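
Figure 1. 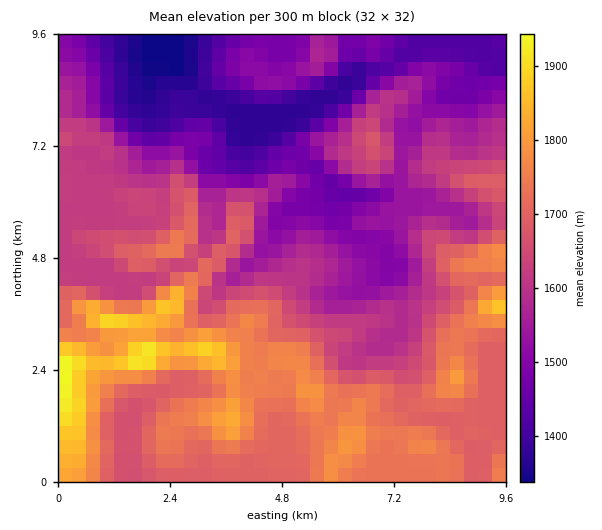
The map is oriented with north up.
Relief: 1340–1970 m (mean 1620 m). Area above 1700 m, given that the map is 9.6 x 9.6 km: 28.5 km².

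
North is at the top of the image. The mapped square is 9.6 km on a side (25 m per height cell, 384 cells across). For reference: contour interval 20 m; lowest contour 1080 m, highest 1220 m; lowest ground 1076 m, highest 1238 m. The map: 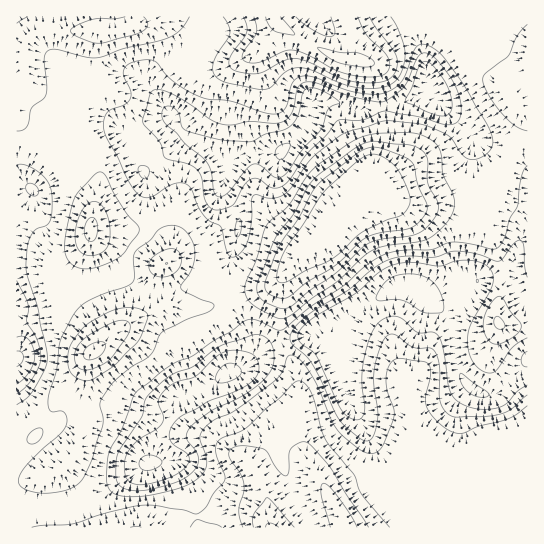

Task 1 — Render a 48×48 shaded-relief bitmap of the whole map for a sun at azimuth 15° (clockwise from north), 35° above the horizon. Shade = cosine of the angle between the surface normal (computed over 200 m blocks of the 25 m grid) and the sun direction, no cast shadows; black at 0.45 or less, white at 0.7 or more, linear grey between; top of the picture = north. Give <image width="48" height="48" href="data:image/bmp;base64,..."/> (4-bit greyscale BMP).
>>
<image width="48" height="48" href="data:image/bmp;base64,Qk32BAAAAAAAAHYAAAAoAAAAMAAAADAAAAABAAQAAAAAAIAEAAATCwAAEwsAABAAAAAAAAAAAAAAABEREQAiIiIAMzMzAERERABVVVUAZmZmAHd3dwCIiIgAmZmZAKqqqgC7u7sAzMzMAN3d3QDu7u4A////AIiIiJmqqpmIh3ZmebuXZou6mHd3d3d3eIiIiImqqqmIh3ZniaqHZ5u5iHd3d3d3d3d3d4ibzcupiHd3iZl2aLuoh3d3d3d3d3ZmZ3ic3u3LqYiHeJh3ebqId3d3d3d3d3dmZniazMzMuYdleZh3irmIh3d4d3d3d3iHZniJmZmqmHVGiYd4q6iJiHd3d3d3d3iIh3iHd3dmZVVomYeJqpmqmHd3iIh3d3eImId2VVVURWiamIiJqqvKiHeIiZiHd3d4iYd2VVZmZ4mqmYiJmry5iIiJqpmYiIiHiIh3ZmeImZqZmYiJmsyYeIiauqu7qJiHd4iHd3iZq7qpiIiIm8qHd4iau83duamHd3eHd3iZqry6mYiJrLh2ZniZq8zLurmHdmZ3dlZneavMupiJvJdmZneJq6mIm6qHZUVnZUREV5qrupmby4dmZ3eIqXVWipmHZDNFZlQzRXeIiZisyXd3eIiJmFRWiXd2ZENEVmZEREVVZ3i9uHd3iaqql1VmeFVWd3dlVndlVDM0Vnrcl3d3iau6lmZlVjNGiaqXZnd2ZUI0VWm6iIh4iqu6l3ZURERXiauph3Z3dlRFQ0VWeIiImqqqh3ZVZnVneKq6qXZnd3ZlMjMjVniJqqqph4d4qXVneJmruph3d3d1MiIhI1aJqqmYd4maqkRneImaqZmIiIh2QjMyESRnmZiHd4mqmEVnd4iJmHZ3iIiHZUVDIiNGeHd2eIiJhlZ3d3d4h1RGeIiIh2VUMjM0VWZVZ3Zndmd3dlVnd2ZneImYiHZUQzMyIiIjVUM1ZneIdTRWeJqpiImpeIh2VDMzEAASMhElZ3eIdUVneJqqiImpeJmHdlMiEAAjMiNGZ3iIdmeIiIiZiZmIeJqYd3UyERJFVVZnZ3iId4mZiIiIiqmHeJqYiHdURERWZ3d4domHeJqpmZiIm7qGeZmZiIh3ZmZ3d3iId5mGeKqpmqmZqrqHiqqZiIiHd3iZiIiHeIhmeJqZq6mZqaqYq8qZmYiHd5qqmIiHeGVFd4mJqpmaqZmau8uauph3eJqZiIiHd1RGd4iKqHiaqpiJu6qqu7mImqmIiZmHd1Vnd3ial3iaupd4mZmqu8u7zLqZmamIdmZ3d3iqh3iaqGVWd3eburze7bupmpmHdnd3d4mpiImpdURFZUWKqqze3Mu7uod2dnd3d4mXeJqXZUVVQyRomazczM3dyXZmZnd3eIh2Z4h2VVVUMjRoiau7vN3tuGVVZod3iIdmZ3dURFVERFZ3eIZWebu6hlVVZ3d4iIdneHUzNFREVnd1QhAAJGmXVFVniHeIiHd4mGREVlVEVndBAAAAAkiFM1Z4iHeId3d4h2Vmd2VDNFUgAAASNFZjI2eIh3iHd2Z2ZlZ3d3ZUREMQAUVniHUxJXiIh3d3ZlVVRFVnd3iHZUMSR4iau4UiV3iId4dmVURUREVmd3iZh1RXqpiruoU0Z3eIiJh3d3d2ZWZnd3d3dmebqHirqYZnd3d4iJmZmZmYd3d3d3dmZnm7l2mqqYd3d3d4iA=="/>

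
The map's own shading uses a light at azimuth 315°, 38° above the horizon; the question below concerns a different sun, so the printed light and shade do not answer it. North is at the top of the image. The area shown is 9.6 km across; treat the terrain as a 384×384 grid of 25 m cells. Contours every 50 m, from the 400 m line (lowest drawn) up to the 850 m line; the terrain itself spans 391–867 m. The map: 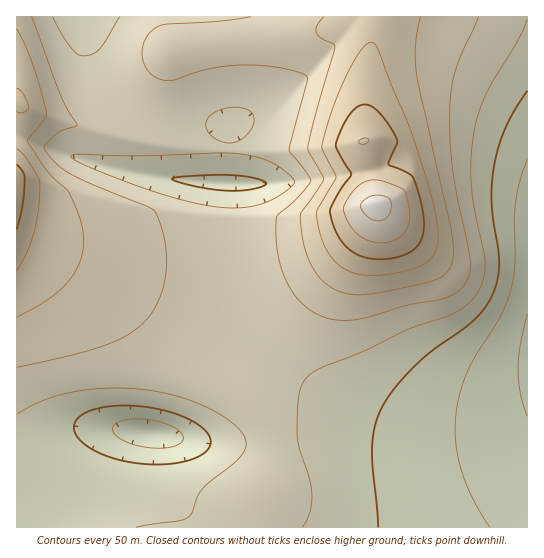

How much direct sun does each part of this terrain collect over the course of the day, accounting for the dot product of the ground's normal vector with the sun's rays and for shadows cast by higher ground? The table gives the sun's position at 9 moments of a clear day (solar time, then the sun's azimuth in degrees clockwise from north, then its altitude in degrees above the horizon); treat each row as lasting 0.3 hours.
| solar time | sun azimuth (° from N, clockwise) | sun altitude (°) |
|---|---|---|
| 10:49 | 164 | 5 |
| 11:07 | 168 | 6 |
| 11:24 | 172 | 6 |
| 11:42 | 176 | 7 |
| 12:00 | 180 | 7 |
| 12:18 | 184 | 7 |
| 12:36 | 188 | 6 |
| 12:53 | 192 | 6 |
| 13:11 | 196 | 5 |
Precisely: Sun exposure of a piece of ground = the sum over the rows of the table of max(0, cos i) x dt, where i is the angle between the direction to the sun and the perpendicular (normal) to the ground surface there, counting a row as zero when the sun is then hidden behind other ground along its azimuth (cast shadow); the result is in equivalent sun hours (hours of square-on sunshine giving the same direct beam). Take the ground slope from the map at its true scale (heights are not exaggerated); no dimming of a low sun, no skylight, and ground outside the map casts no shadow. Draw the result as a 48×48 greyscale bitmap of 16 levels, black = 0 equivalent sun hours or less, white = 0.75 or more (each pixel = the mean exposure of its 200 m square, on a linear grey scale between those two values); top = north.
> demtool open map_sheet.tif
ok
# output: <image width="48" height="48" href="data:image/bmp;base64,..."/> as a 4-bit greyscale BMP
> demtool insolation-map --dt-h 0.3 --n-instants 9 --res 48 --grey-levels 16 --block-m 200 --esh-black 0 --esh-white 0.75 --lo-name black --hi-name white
<image width="48" height="48" href="data:image/bmp;base64,Qk32BAAAAAAAAHYAAAAoAAAAMAAAADAAAAABAAQAAAAAAIAEAAATCwAAEwsAABAAAAAAAAAAAAAAABEREQAiIiIAMzMzAERERABVVVUAZmZmAHd3dwCIiIgAmZmZAKqqqgC7u7sAzMzMAN3d3QDu7u4A////AGZmVVRERERFVmd3d3d3ZmZmZmVVVVVVVWZmZVVURERVVmd3d3d2ZmZmZlVVVVVVVWZmZmVVVVVVVmZnd2ZmZmZmZlVVVVVVVXdmZmVVVERERVVWZmZmVVZmZlVVVVVVVXdmZlVUQzMzMzREVVVVVVVmZmVVVVVVVXZmZVQzIREAESI0RFVVVVVmZmZlVVVVVXZlVDIRAAAAABI0RFVVVWZmZmZmVVVVVWZlRDEQAAAAEjRVVVVVVmZmZmZmZVVVVXZlVDIhAAATZ4d3ZmZmZmZmZmZmZlVVVXdmZmZ3d4rN3LqIdmZmZmZmZmZmZmVVVYiIiavO////7LmHdmZmZmZmZmZmZmZVVYmaq83v///ty5h3ZmZmZmd3d3dmZmZlVZmqu8zd3dy6qYdmZmZmZ3d3d3d3ZmZmVZmqqru7uqqYh3ZmZmZnd3d3d3d3d2ZmZZmZmZmZmYiHdmZmZmZ3d4iIiIh3d3dmZpmZmZiIiHd3ZmZmZmZ3iIiIiIiIiHd2ZpmIiIiId3d2ZmZmZmd4iJmZmZmZmYh3ZoiIiIiHd3dmZmZmZnd4iZmqqqqqqpmHdoiIiId3d3dmZmZmZneImaqqqqu7u7qYd4iIiHd3d3ZmZmZmZ3eJmqu7u7vMzMuph4iIh3d3d2ZmZmZmZ3eJmru8zMzd3cuph4iHd3d3d2ZmZmZmZ3iJqrzM3d3d3cuph4h3d3d3ZmZmZmZmZ3eJqrzd7u7cy7qYh5h3d3dmZmZmZmZmZneJmrze7u7cqZiHd5h3d2ZmZmZmZmZmZneImrze/+3Ll2ZmZph3ZmZmZmZmZmZmZmd4mrze7uy5dlRVZph2ZmZmZmZlVWZmZmZ4mrze7cuXZENFVoh2ZmZVVVVVVVVWZmZ3iavNzKl2RDNFVodmVVVVVVVVVVVVVWZniJq7qYdUQzRFZodmVVVVVVQzIiERESI0VomZh2VDM0RVZndlVVQyEQAAAAAAAAAAARI0REMzNEVWZ2ZlQhAAAAAAAAAAAAAAAAAAACIzNFVmd2UxAAAAAAAAESIjMzIiIQAAAAIzRFZndxAAAAAAEkaKu8zMy7qpmHUgAAIzRWZndwAAAAJYq7zMzMzMzMy7qqmEETI0RWZ3dwASRpq7vLuph3dmZmd3iJmYhkM0Vmd3dyaJq7updlVVVVVVVUREMzNFZDNEVmd3eJmqqXVEVVVmZmVVVUREMyIREiNFVnd3iKqXVEREVWZ3ZmZmZlRDMyIiIjNFZnd4iIVDRERFVneIh3d3d2RDMyIiIzRFZneIiDMzNERVZ4mZmZiIiIdEMzIjM0RVZ3eIiDMzNERWZ4mqqqqZmZh0MzMzNERWZ3eIiDMzNERWZ4mqqqqqqqmWMzM0RFVWZ3eIiDMzRERVZ4iJmZqqqqqpYzNEVVVmZ3eIiDMzREVVVmZneIiJmZmZlTRFVWZmZ3d4iDMzREVVREREVVZmd3eIiFRFVmZmZ3d3eDMzRFVUQyIiIzM0RFVWZ3RFVmZmd3d3dzMzRVVUQyERERERIiIzRWZFZmd3d3d3dw=="/>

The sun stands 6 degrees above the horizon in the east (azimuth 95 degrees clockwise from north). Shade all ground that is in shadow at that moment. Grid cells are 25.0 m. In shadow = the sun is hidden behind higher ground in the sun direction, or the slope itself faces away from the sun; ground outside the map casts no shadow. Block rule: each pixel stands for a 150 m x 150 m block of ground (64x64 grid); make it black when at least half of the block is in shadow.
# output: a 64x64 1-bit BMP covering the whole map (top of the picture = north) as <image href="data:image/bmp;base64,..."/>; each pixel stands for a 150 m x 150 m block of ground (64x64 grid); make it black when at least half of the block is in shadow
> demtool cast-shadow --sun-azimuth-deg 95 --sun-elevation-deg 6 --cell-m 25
<image width="64" height="64" href="data:image/bmp;base64,Qk0+AgAAAAAAAD4AAAAoAAAAQAAAAEAAAAABAAEAAAAAAAACAAATCwAAEwsAAAIAAAAAAAAA////AAAAAAAAAAAAAAAAAAAAAAAAAAAAAAAAAAAAAAAAAAAAAAAAAAAAAAAAAAAAAAAAAAAAAAAAAAAAAAAAAAAAAAAAAAAAAAAAAAAAAAAAAAAAAAAAAAAAAAAAAAAAAAAAAAAAAAAAAAAAAAAAAAAAAAAAAAAAAAAAAAAAAAAAAAAAAAAAAAAAAAAAAAAAAAAAAAAAAAAAAAAAAAAAAAAAAAAAAAAAAAAAAAAAAAAAAAAAAAAAAAAAAAAAAAAAAAAAAAAAAAAAAAAAAAAAAAAAAAAAAAAAAAAAAAAAAAAAAAAAAAAAAAAAAAAAAAAAAAAAAAAAAAAAAAAAAAAAAAAAAAAAAAAAAAAAAAAAAAAAAAAAAAAAAAAAAAA/AAAAAAAAAP+AAAAAAAAD/8AAAAAAAAf/4AAAAAAAD//gAAAAAAA//+AAAAAAAP//4AAAAAAB///wAAAAAAP///AAAAAAA///4AAAAAAA///AAAAAAAAP/8AAAAAAAA//wAAAAAAAD//AAAAAAAAf/8AAAAAAAB//wAAAAAAAH//AAAAAAAAP/8AAAAAAAAf/wAAAAAAAA//AAAAAAAAB/4AAAAAAAAB/gAAAAAAAAD+AAAAAAAAAD4AAAAAAAAAHwAAAAAAAAAPAAAAAAAAAAMAAAAAAAAAAQAAAAAAAAAAAAAAAAAAAAAAAAA=="/>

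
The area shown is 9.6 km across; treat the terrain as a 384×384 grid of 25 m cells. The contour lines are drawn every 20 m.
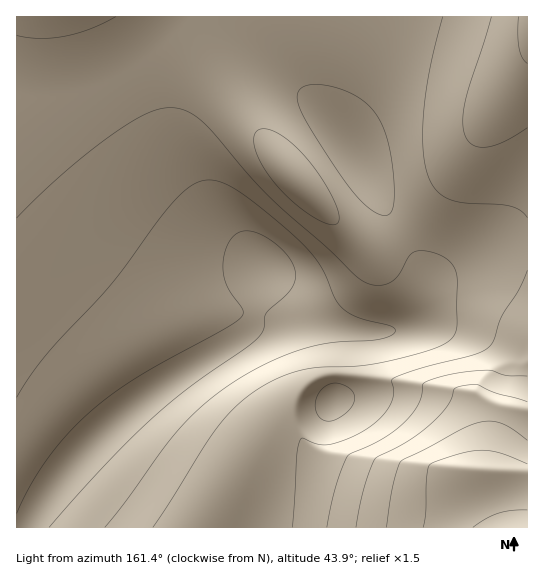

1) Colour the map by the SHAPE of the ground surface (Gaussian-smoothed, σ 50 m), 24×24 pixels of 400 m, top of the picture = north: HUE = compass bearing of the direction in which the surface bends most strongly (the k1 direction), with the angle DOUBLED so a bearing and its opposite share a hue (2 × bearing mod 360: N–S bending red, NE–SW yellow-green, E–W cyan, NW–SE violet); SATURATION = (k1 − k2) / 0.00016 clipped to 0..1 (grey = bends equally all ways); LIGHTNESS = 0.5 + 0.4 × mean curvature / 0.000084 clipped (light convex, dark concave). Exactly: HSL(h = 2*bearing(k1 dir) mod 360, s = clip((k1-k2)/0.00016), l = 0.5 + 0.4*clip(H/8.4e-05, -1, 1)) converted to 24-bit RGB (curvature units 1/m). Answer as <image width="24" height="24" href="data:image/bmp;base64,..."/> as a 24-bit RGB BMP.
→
<image width="24" height="24" href="data:image/bmp;base64,Qk32BgAAAAAAADYAAAAoAAAAGAAAABgAAAABABgAAAAAAMAGAAATCwAAEwsAAAAAAAAAAAAA5pibz4SLaoaAboR8kIKAjYKBboV+UoV4S4R2W4R6kZJ4qYt+q4h8oYd6kYZ4gIN3c397bnqDa22PeWmhj2i3omjIqGbPnGDFuoOK6pqptXuHZYNzcodykYR/iYZ+ZYV7ToN2TYJ1ZoZ1nop6rIV6qYN3m4N1i4ZzcoBvaH90Y4KAYnqJYGWXeF2rl1y/rF7KYY+E0Y2e55awqHiEZIRpeolvjYZ8d4R5XYJ3S4ByUoByjY5ypYJ2rn90pn9yloNuhIdoa35WX3M3UloZPTwKLykFNykFTzEFTYd2a5eB25Ku5pS4qXeHbIZkeYlohYhzbIFyVX5xS3xtXoBsloFytTY7mDgAgFYAeFkBeGcEgYYMQZchN4egQ2SkSVGxY1i/X4Z3TYhteZpw3JK46JbGuHmXhoxmd4hec4NiXHxhTXhkTHdkgYBiqgCC7t3eu6vUo53NjJPFd4y/YX+6S2y2Q2GvQ2G0UnC+doR9XYZwTYhkcZht1Y277ZvV0oK3oWtqf4dYY3xNSHNGQG5LMmZnGBvq7N/fxrLZuKbUoZfOg4HIaXHGU2XIN0jKbgwCVlMGgIOAdoR6X4ZrToZbZI9jwoOw7Jrd65PdyXixnGVfZnhKQGc2L2AtADMbzd+f05rT1meZ20EWlEYASikAMx4AMwIA1Hl8bsnkgoOBgoOAeYN5ZoRpUYRVXIZXpHOH2YrO8Z3t7ZTtzHrPkGGfTHhdMWgyHjUARTcAdEgAm08Qo0c2oFWNX2evNbLfGP+nZdq9gYKAg4KAg4GAf4J8cYFvYIFcXoFSgIpfrnKO14fP45jr0JXqo3/faWnSZX3NfYvRp53hu6vquK7uqq/xoLn0jbzxdLTfdJqxgIKAgoGAg4CAg36Agnx+gH93dn5scH9eeoNXkYRbp29ntneZqIK7foTGdJ3be6nojaHqrKHqv6bnspvYlYa/gXGigWeEdmRvf4F/gYGAgn+Ag36BhHyChXqDhHiCg3Z7hHdwinxnlYJfn4tcn6JhZ6lgTLuEQ7CiVm+Hi1ZtrlROtGZcpmVplmh8iWuNcm2Of4F/gIB/gX+Agn6CgnyDg3qFhXiHh3eKjHeNkXmLmH6IoZKLmrSWj82vaM7HQGmdWTpqekZQo3pbp4t3n3+DmXyWhneVd3ORfoF/f4B/f3+Af36Bf3yCf3qEgHmGgHiJg3mNiX+Sj42cobqxt+DRsOfmW2vPbx2PbiZeh29WiKV1kp6Nn4meoH6hk3mahHaSfYF+foB/foCAfX6BfXyCfHqDe3mGenmIe3uMgo+VjbSkpuHBuO/YeaLLhw2LXQE9iTEvd7dXY7d0d5ySjn+YoXqen3eclXaWfYF+fYF/fYCAfX+BfH6Ben2DeX2FeX+IfIyPgKiUjtejovG3esmZZRNWMwAgewsktcpYatVnU7d8XpKNb2+LmXSXoHSVnHSTfIF+fYF+fYF/fIGBe4CBeoCDeYGFeYmJepqJfsKJiueOfNlrYB4xMwAfMgEYxrhSqeeWec9+VqF/UYOBX3J+gG6ImnKPn3OOfIF9fIF+fIF+fIF/e4KBeoOCeYWDeI6Cd6p8hNF6ltpoik0nMwAbMgEjll1KpOiirOKmi7KFaIh7Unl4UXN3Y256inGIm3OKfIF9fIF9fIF+e4F+eoJ/eYN/eId/dpV4grN0n8pps4U1TQcgMQInUTSFh96wp+eyp8SZoZWEg3h1XnV0TXRyU3V2anF8jnWHfIF9fIF9fIF9e4F9eoJ9eYN9eIp5f5p1l69utZpQjSQ2aA9UWCyQatPRj+K3j8WUqKGHo3l2lHBybXB4VHRxSnZyV3t6cHeCfIF9fIF9fIF8e4F8eoJ8eYR6fIt4iph0opdnnktKkTFzcjqdYJvCfNK9gL6Xjp+AnIJ3onFwn29zinF0Znd0TXpySX52WoWEfIWNfICNfn2Mfn2HfIJ8e4R6gYp4kI90lHFnlVd4h1SbZXmsdbm5ea+Xeph6jop3k3pynHFwoXB0mXJ2gnh0W391RoR2RouCeIaSeH6SfXqSh3yTj36Sin2ChYd5iX92i294i2yPcXKXdpigeZ2ReZF7hYh3iIB0jHlzlHRynHN1n3V4k3p5b4d2T414PJB/dIaQdH2Pd3aQg3iRkHqUmHyRk3yEhXp6hXmCfHqIe4iNe46Heol6gYV4hIJ2hX52h3t1jXd1lXZ3nXd5nX97kpN8YJV0PpV6b4aNcHyMcXOMfXSNjHeRlnmQnHqMlnuGgn6CfoODfIWAfYR7gIN5g4J4g4B4g354hHx4iHp4jnl4mHp6oYR9oZWAfZxyTJZv"/>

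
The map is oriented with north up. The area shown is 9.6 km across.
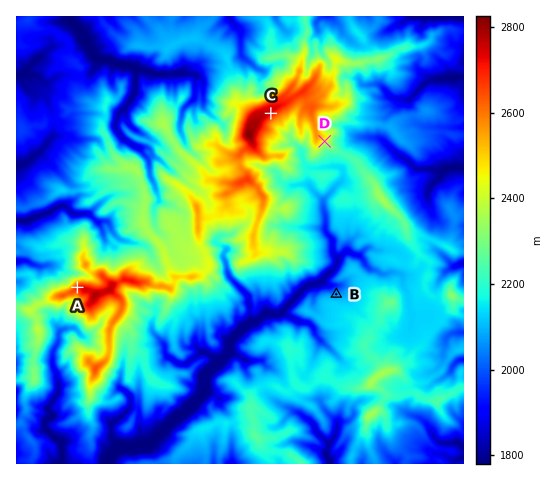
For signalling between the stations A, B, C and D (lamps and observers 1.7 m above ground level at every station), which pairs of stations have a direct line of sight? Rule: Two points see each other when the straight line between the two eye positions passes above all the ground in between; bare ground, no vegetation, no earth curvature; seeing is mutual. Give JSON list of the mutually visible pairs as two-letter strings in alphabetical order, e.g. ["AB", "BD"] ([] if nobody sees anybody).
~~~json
["BC", "BD"]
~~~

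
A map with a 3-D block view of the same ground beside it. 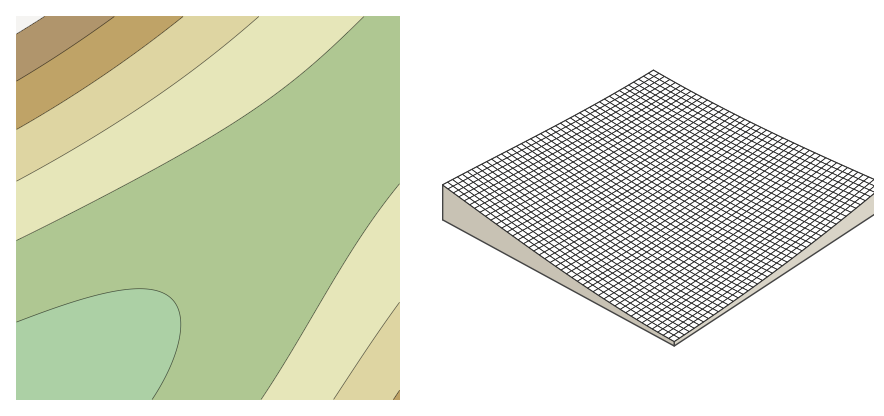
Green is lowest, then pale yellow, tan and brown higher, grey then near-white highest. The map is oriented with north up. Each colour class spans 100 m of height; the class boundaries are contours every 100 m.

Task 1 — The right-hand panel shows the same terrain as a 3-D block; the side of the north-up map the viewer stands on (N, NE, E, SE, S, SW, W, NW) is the SW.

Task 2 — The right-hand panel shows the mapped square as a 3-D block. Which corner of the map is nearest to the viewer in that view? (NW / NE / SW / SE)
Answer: SW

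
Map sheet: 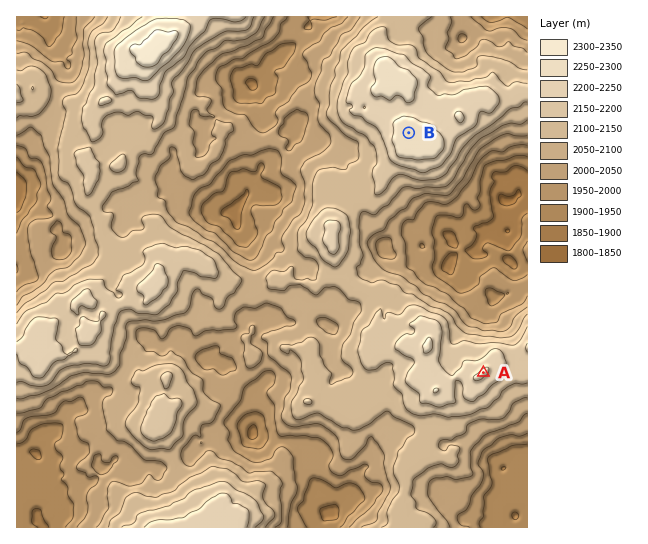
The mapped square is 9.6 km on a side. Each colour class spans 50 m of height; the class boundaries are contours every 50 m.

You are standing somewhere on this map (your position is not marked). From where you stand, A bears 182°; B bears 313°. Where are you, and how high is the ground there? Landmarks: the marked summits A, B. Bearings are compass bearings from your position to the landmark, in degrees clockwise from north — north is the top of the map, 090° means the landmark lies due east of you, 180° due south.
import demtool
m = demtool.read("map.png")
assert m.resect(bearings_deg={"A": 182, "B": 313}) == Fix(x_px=489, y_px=208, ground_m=1920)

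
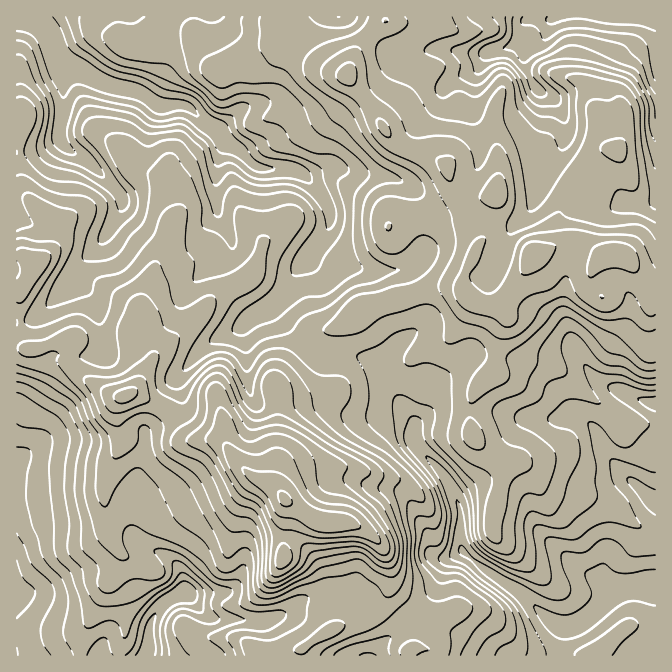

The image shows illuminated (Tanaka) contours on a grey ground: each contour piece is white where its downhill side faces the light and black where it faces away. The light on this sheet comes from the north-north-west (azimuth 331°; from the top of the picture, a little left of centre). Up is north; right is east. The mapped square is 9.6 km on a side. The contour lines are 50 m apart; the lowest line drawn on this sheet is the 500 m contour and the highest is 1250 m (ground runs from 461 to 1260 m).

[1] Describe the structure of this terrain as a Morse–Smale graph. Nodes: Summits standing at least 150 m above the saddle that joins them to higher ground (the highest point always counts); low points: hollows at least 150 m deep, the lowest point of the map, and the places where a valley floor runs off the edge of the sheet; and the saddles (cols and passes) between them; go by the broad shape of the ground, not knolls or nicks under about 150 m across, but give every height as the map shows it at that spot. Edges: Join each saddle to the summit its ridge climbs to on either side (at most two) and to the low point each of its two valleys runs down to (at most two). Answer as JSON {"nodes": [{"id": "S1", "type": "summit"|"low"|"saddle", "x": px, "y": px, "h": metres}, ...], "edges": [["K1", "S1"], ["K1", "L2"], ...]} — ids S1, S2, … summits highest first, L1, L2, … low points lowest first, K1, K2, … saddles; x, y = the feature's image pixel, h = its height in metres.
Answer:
{"nodes": [
{"id": "S1", "type": "summit", "x": 285, "y": 498, "h": 1260},
{"id": "S2", "type": "summit", "x": 534, "y": 255, "h": 1045},
{"id": "L1", "type": "low", "x": 27, "y": 18, "h": 461},
{"id": "L2", "type": "low", "x": 654, "y": 587, "h": 462},
{"id": "L3", "type": "low", "x": 655, "y": 18, "h": 472},
{"id": "L4", "type": "low", "x": 17, "y": 598, "h": 473},
{"id": "K1", "type": "saddle", "x": 645, "y": 287, "h": 977},
{"id": "K2", "type": "saddle", "x": 360, "y": 604, "h": 881},
{"id": "K3", "type": "saddle", "x": 368, "y": 33, "h": 877},
{"id": "K4", "type": "saddle", "x": 307, "y": 347, "h": 825},
{"id": "K5", "type": "saddle", "x": 502, "y": 485, "h": 810},
{"id": "K6", "type": "saddle", "x": 234, "y": 63, "h": 787}],
"edges": [["K1", "S2"], ["K1", "L2"], ["K1", "L3"], ["K2", "S1"], ["K2", "L2"], ["K2", "L4"], ["K3", "S2"], ["K3", "L1"], ["K3", "L3"], ["K4", "S1"], ["K4", "S2"], ["K4", "L1"], ["K4", "L2"], ["K5", "S1"], ["K5", "S2"], ["K5", "L2"], ["K6", "S1"], ["K6", "S2"], ["K6", "L1"]]}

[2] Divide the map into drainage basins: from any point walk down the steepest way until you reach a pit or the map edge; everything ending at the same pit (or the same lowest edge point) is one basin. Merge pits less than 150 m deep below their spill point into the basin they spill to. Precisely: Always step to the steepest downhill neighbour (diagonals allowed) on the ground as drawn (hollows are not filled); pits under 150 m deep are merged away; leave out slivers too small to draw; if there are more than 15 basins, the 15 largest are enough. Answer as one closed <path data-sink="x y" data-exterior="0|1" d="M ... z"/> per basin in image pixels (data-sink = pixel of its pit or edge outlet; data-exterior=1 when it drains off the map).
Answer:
<path data-sink="27 17" data-exterior="1" d="M385 16l-368 0-1 331 14 2 24-8 20-3-3 25 3 7 11 9 25 15 5 2 23-2 21 10 19 18 11 16 28 1 7 4 10 15 18 18 22 10 4-28-2-8 2-52-4-11 12-19 34-35 24-9 21-16 69-20 23 0 18 15 10 3 10 0 7-3 19-25 12-23-43-16-7 1 8-15 5-30-24 3-10-4-9-9-5-17-4-5-16-9-21-5-13-8-10-11-16-28-20-25 1-10 9-19 19-22 9-6z"/><path data-sink="655 587" data-exterior="1" d="M579 243l-15 0-30 11-20 34-12 15-7 3-10 0-10-3-18-15-23 0-69 20-21 16-24 9-39 42-7 12 4 11 0 45-2 2 2 13-4 14 2 16 12 15 30 18 30 2 14 5 16 12 6 12-1 20-27 40-16 14-33 18-6 6 1 6 354-1 0-305-7-2-3-8 5-27 0-16-18-32-9-9-24-2z"/><path data-sink="17 598" data-exterior="1" d="M74 338l-20 3-24 8-14-1 0 307 284 1 1-6 6-6 38-21 11-11 27-40 1-20-6-12-23-16-31-1-16-7-20-13-14-17-22-10-18-18-10-15-7-4-28-1-11-16-19-18-21-10-13 2-15-2-25-15-11-9-3-7z"/><path data-sink="655 17" data-exterior="1" d="M655 16l-268 0-1 4-9 6-19 22-9 19-1 10 20 25 16 28 10 11 13 8 21 5 16 9 4 5 5 17 9 9 10 4 24-3-5 30-7 12 1 2 5 0 40 15 12-1 22-10 15 0 21 11 20 0 13 11 15 23 3 10 4 1z"/>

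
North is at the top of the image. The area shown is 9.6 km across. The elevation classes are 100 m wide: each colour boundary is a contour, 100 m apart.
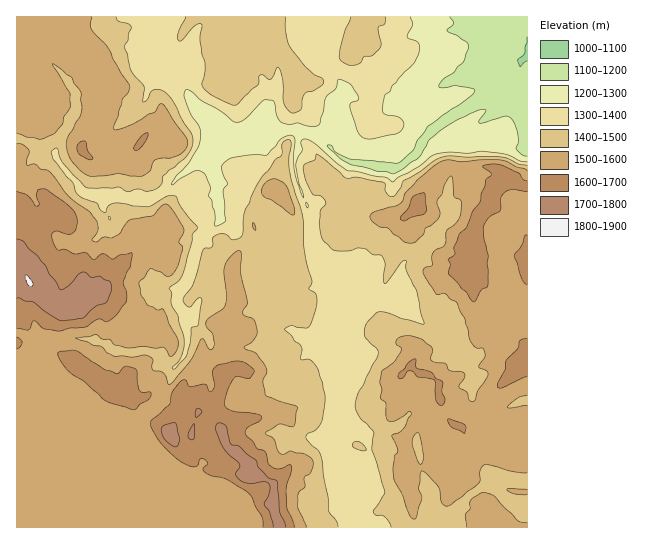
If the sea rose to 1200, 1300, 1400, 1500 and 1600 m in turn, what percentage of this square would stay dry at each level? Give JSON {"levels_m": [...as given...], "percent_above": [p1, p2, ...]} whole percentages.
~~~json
{"levels_m": [1200, 1300, 1400, 1500, 1600], "percent_above": [97, 89, 72, 47, 11]}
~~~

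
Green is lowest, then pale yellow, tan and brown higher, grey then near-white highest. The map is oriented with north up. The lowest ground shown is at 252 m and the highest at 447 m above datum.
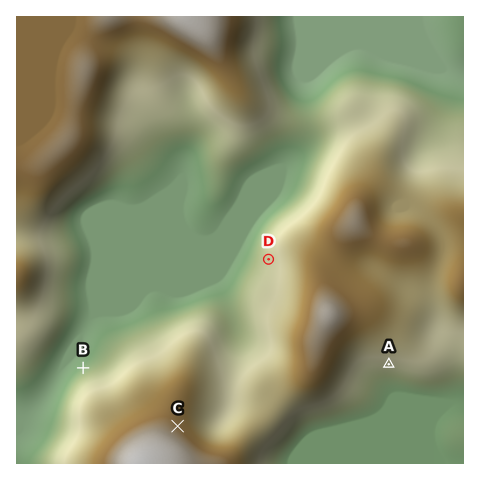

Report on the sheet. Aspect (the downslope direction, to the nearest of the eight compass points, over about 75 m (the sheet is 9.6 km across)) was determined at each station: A S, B NW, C NE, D W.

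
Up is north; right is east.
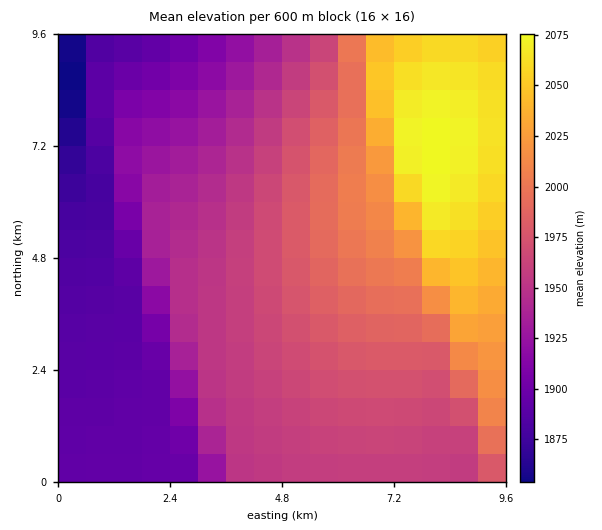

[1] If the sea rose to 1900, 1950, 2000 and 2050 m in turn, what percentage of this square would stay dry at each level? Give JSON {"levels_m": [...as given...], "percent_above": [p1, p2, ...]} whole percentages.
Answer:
{"levels_m": [1900, 1950, 2000, 2050], "percent_above": [80, 62, 23, 12]}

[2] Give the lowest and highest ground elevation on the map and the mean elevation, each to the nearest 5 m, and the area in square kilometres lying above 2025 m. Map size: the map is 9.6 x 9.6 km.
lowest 1835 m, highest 2075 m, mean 1965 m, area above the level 15.1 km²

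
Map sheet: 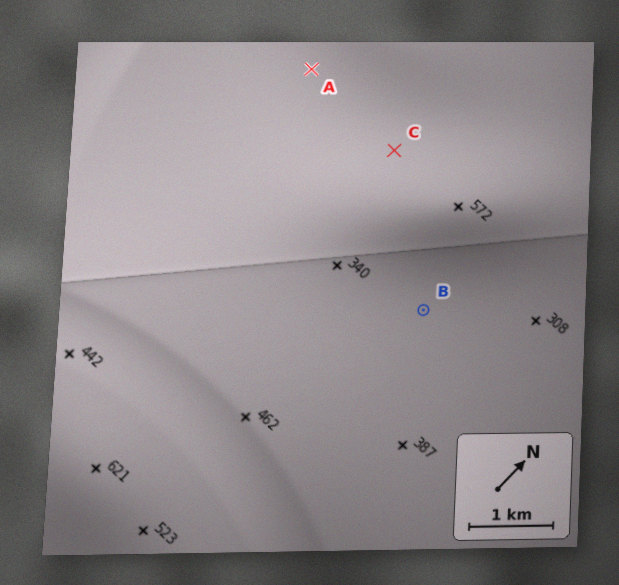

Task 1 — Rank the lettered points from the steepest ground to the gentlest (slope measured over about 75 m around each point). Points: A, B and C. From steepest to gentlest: C A B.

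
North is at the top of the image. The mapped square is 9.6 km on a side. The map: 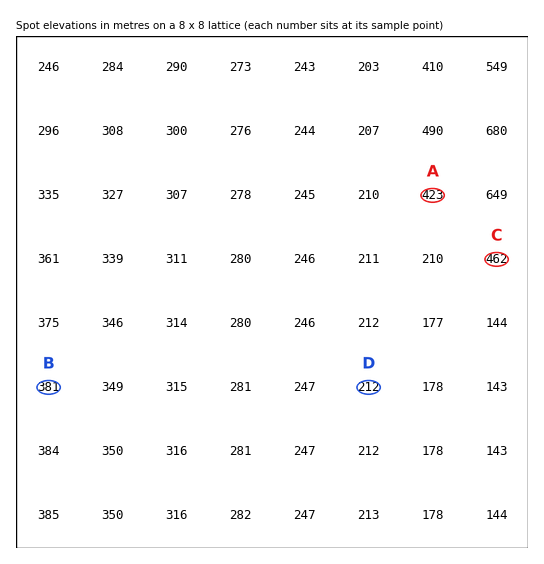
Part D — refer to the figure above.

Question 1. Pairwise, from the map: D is below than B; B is below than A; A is below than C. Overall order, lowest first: D B A C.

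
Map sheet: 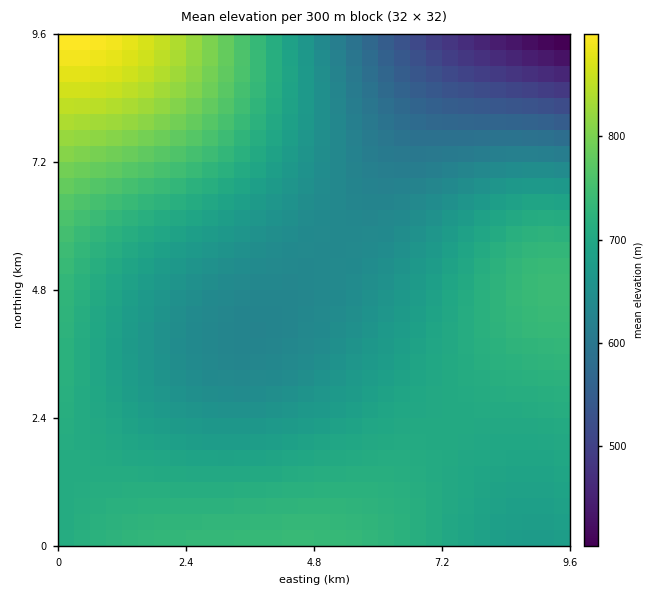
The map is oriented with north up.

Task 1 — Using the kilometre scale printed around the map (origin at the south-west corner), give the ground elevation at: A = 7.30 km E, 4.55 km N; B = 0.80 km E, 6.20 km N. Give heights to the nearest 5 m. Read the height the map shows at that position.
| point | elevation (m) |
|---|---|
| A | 700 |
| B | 740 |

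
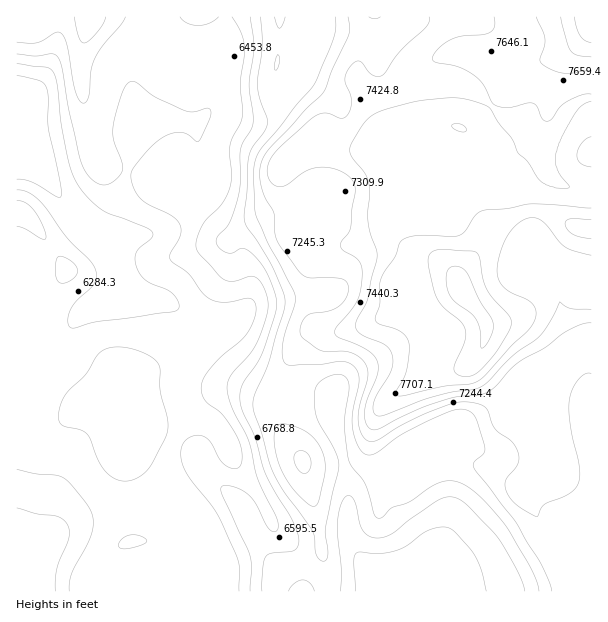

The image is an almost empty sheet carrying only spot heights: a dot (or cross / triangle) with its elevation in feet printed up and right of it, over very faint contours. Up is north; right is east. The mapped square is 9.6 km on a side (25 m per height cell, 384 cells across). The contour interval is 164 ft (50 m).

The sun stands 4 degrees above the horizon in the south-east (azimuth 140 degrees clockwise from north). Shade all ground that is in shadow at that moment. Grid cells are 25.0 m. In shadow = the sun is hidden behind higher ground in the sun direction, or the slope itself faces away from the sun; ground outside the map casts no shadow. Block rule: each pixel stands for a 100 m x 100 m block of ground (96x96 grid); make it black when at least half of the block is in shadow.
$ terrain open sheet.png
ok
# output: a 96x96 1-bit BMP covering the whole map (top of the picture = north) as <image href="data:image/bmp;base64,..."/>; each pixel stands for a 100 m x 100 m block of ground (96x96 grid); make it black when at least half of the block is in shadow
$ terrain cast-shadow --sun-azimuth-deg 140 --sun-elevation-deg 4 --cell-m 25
<image width="96" height="96" href="data:image/bmp;base64,Qk2+BAAAAAAAAD4AAAAoAAAAYAAAAGAAAAABAAEAAAAAAIAEAAATCwAAEwsAAAIAAAAAAAAA////AAAAAAAHwAAAD4AAAAAAD4AH4AAAH8AAAAAAD4AP4AAAH8AAAAAADwAP8AAAH8AAAAAADgAf8AAAP+AAAAAAHAAf+AAAP/gAAAAAGAA//AAAf//AAAAAEAA//gAAf//AAAAAAAA//wAA///AAAAAAAB//4AA//+AAAAAAAA//4AB/H8AAAAAAAAf/wAB+H4AwAAAAAAH/gAD8HwA4AAAAAAD+AAD4HgA4AAAAAAAQAADwHAB4AAAAAAAAAADgGAB4AAAAAAAAAAAGMAAwAAAAAAAAAAAPKAAAAAA4AAAAAAAP/AAAAAA8AAAAAAAf/AAAAAB/AAAAAAAf/gAAOAD/gAAAAAAP/gAAPgD/gAAAAAcP/wAAD//+AAAAAAcH/4BgAf/4AAAAAAeH/8BgAH/gAAAAAA+H/8DgAD+AAAAAAA+P/8DwAB8AAAAAAAcP/4HwAB+AAAQAAAAf/wH4AB+AAA4AAAA//AP4AAOAAA8AAAA/+AP8AAAAAA+AAAA/8Af+AAAAAA/AAAB/4Af/AAAAAAfwAAD/4A//wAAAAAf4AAD/8A//4AAAAAP8AAH/8A//8AAAAAH8AAP/+A//+AAAAAH8AAP//A///DAAAAD+AAf//A///HgAAAB+AAf//g///PwAAAA/gA///gf/+P4AAAA/8A///wP/8P4AAAA/+B///4DB4f8AAAA//D///4cAAf4AAAAf/n///8/wAf4AAAAf///////8AfgAAAAP///////+AMAAAAAH///////+AAAAAAAB///////+AAAEAAAAf//////+AAAEAAAAH///////AeAAAAAAD///////g+AAAAEAH////z//g+AAAAMAH5///j//x/AAAAEAPgf//D//x/AAAAAAP4H/+D//z/gAAAAAf/j/8D//3/wAAAAAf/8P+D//n/4AAAAAf//v/D//P/4AAAAAf////D/8f/8AAAAAB///Pj/8//8AAAAAAP///h/8//+AB8AAAB///h/9///AH8AAAA///B/9///4P+AAAA//8D////////gAAA//4D////////gAAB//8D/+AP///7wAAB//8D/+AH///zggAB//8D/+AH///DBwAB//8AP8AD//+CDwAB//+ADwAAAH8AD4AB///AAAAAAP4AH4AB///gAAAAAPjwH4AA///wBwAAAHD4P4AA///8D4AAAAD8P4AB///+D4AAAAH8fwAB////H8AAAAH8fwAD////n+AAAAH8/wAD////v/gAAAH8/wAD////////gAH9/wAH////////gAH5/wAH////////gAAD/wAP////////AAAD/wAP///////8AAAD/wAf///////4AAAD/wAf//////4AAAAB/wA///////wAAAAAfwA///////8AAAAAPwA//////v+AAAAAHwB//////n/gAwAADwA//////j/8H4GADwA//////z///4PABwB//////j///wHgB4B//////h///gHwB4B//////g///AHwB4B//////gf/4AHw="/>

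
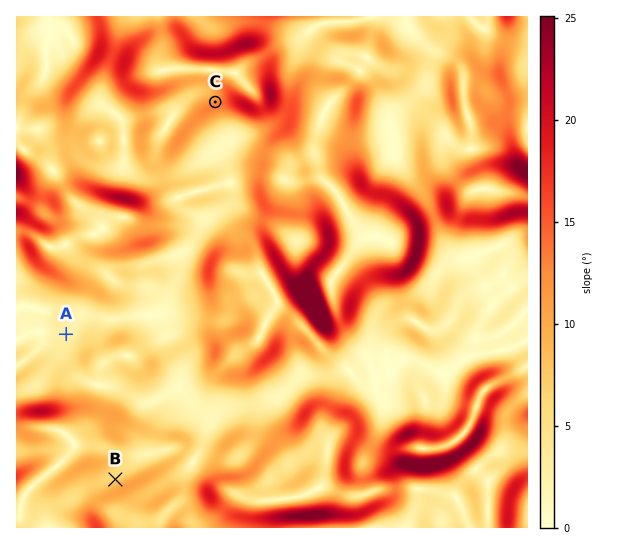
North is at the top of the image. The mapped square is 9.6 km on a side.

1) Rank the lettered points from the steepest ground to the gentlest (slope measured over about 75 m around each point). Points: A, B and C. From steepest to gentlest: C B A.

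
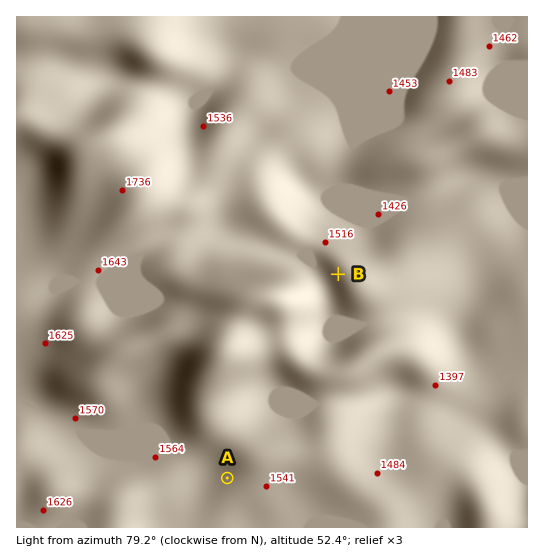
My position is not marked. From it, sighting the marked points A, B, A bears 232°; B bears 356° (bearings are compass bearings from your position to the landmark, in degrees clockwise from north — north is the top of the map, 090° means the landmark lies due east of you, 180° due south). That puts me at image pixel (346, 385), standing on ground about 1520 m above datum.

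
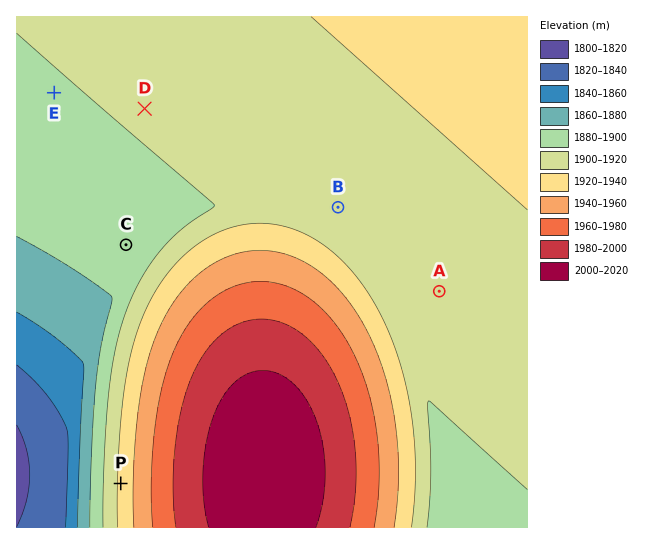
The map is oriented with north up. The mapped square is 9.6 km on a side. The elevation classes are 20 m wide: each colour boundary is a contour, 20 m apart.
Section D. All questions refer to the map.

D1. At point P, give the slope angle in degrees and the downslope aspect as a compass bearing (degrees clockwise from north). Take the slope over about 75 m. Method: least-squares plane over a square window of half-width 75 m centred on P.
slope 4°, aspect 271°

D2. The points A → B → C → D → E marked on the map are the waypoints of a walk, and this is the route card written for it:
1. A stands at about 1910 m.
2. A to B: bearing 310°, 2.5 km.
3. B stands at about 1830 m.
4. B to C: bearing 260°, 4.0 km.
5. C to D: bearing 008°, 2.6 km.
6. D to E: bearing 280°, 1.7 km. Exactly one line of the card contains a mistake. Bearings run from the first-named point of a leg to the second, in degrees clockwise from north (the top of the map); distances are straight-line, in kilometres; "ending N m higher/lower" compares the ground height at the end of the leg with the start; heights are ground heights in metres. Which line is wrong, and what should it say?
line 3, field height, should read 1910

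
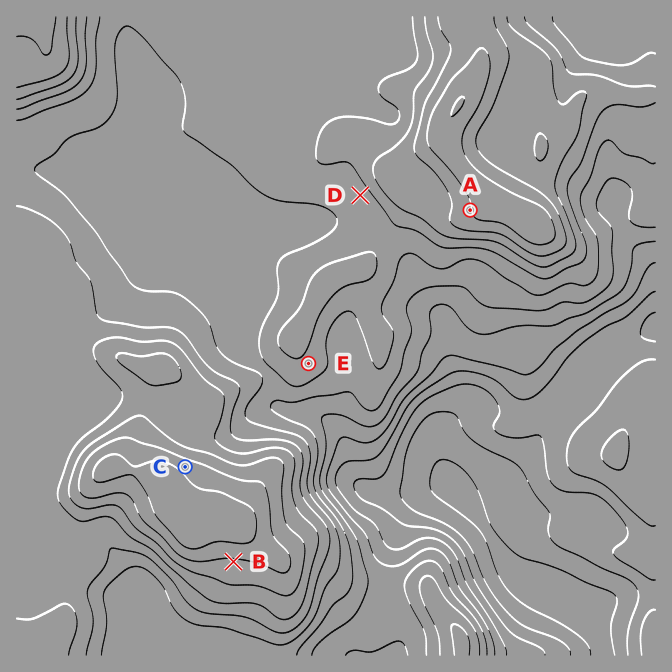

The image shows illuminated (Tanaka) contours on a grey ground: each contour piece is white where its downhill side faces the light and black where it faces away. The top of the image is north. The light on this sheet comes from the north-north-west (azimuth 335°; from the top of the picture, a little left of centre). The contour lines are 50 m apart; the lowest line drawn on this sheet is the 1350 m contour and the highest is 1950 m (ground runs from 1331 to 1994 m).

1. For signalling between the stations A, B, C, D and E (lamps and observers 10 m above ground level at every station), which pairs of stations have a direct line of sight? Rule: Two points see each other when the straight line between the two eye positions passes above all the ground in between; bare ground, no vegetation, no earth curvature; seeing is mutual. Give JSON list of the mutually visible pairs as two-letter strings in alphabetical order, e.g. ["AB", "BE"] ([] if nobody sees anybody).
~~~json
["AC", "AE", "CD", "CE"]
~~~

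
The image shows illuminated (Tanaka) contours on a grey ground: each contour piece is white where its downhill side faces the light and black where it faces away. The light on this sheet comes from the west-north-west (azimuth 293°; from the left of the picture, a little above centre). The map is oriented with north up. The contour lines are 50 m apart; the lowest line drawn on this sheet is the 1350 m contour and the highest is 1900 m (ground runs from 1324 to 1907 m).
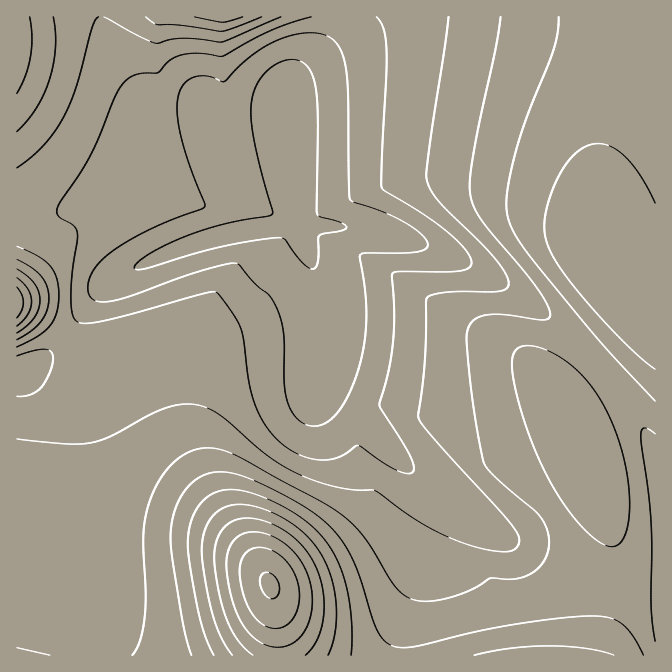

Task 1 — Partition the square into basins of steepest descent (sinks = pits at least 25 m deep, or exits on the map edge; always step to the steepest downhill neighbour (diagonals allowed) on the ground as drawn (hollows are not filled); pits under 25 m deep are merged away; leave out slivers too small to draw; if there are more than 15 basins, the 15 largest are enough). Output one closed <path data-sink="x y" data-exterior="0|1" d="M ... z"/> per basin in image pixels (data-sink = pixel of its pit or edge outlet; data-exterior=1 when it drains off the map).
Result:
<path data-sink="285 112" data-exterior="0" d="M655 16l-639 1 0 290 22 9 54 42 11 4-2 5 2 50 3 13 13 23 31 25 54 31 33 30 19 23 15 25 7 37 2 32 318-1 13-68 0-19 2-1-2-43-13-59-12-28-20-35 0-5 11-14 38-34 18-19 3-7 0-8-7-16 11 10 16 1z"/><path data-sink="20 373" data-exterior="0" d="M20 308l-4 0 0 347 262 1 1-16-6-46-7-17-10-15-19-23-33-30-54-31-31-25-13-23-3-13-2-10 2-45-11-4-54-42z"/><path data-sink="655 472" data-exterior="1" d="M632 303l-1 2 5 10 0 8-3 7-18 19-35 30-14 18 0 5 20 35 12 28 13 59 0 18 2 2-2 43-12 69 57-1 0-343-16-3z"/>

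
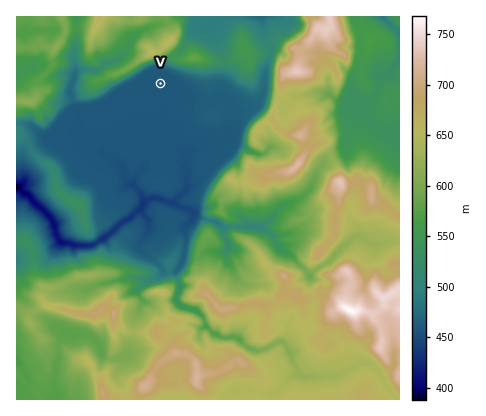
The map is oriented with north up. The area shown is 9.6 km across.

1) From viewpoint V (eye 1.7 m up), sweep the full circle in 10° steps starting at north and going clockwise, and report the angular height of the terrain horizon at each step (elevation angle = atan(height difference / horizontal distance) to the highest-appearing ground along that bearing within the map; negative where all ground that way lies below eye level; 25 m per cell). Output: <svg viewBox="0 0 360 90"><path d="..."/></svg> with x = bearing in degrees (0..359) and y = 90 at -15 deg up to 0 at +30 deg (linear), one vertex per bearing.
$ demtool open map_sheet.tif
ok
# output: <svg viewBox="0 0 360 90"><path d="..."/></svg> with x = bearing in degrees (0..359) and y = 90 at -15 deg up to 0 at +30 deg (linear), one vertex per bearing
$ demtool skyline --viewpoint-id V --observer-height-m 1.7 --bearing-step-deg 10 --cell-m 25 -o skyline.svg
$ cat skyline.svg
<svg viewBox="0 0 360 90"><path d="M0 34l10 3 10 6 10 2 10 0 10 1 10 3 10 3 10 0 10-1 10 2 10-1 10 0 10 1 10 0 10 1 10 2 10-1 10 1 10 0 10 0 10 1 10 1 10 0 10 1 10 0 10-4 10-2 10-6 10-3 10-2 10-2 10-3 10-3 10-2 10-1"/></svg>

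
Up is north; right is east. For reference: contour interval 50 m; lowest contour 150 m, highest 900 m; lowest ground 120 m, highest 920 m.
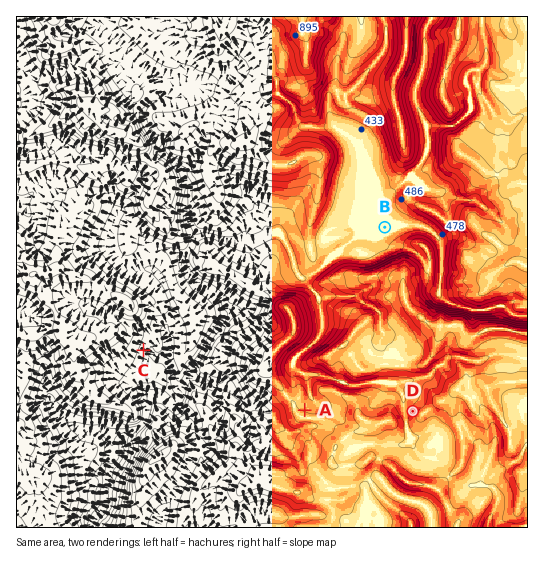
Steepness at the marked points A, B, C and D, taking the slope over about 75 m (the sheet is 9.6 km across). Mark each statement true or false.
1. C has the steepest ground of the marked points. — false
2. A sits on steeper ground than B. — true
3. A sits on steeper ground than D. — false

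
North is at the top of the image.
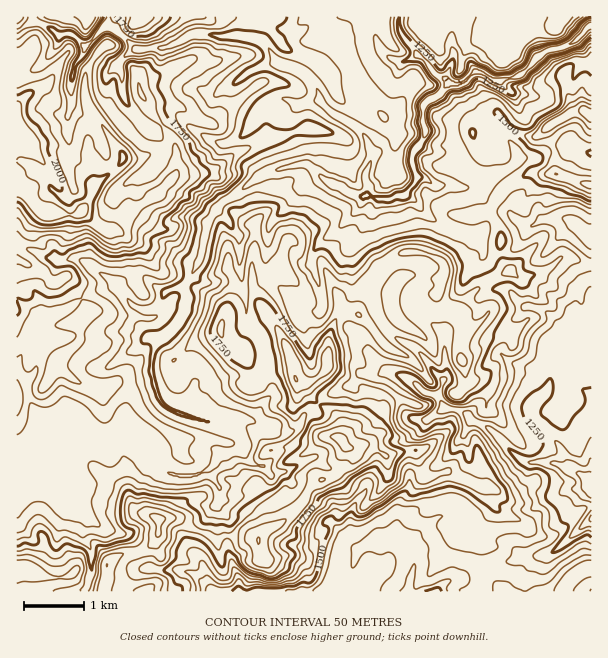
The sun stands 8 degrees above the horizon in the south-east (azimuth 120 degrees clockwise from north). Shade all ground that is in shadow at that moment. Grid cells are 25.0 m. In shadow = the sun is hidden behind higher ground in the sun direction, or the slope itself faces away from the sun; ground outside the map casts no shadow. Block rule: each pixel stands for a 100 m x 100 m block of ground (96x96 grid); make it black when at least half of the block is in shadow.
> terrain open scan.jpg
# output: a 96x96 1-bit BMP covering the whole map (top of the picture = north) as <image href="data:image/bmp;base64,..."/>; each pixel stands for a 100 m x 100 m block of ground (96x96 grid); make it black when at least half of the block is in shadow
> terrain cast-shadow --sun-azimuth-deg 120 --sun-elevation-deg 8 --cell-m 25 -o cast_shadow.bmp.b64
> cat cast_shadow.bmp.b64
<image width="96" height="96" href="data:image/bmp;base64,Qk2+BAAAAAAAAD4AAAAoAAAAYAAAAGAAAAABAAEAAAAAAIAEAAATCwAAEwsAAAIAAAAAAAAA////AAAAAAAAHBwAAAAAAAOAAOAAHj4ABAAAAGPgAfAAHj8QxAAAAHCAB/AD3h4BxAAAAHAAD/wH3gABzgAAADAAH//H/wAD34AAADAAH////4ADnwAAADAAH/////wDvwAAAAAAD/7///4BPwAAAAAAAf7///4AfwAAAAAAAB7///8B/4AAAAAAAA////4D//AAAAcAAAH///wD//gAAAOAAAD///8D//wAgAAAAgD///+H//4AwAAAAAb///////cA4AAAAAL///////8AcEAAAAD///////+AeGAAAAB////////AeGAABAB////////wPGAADgB//9/////YGAMADgD//x/////wCAOYDgD/8B/////8AAHYAAD/4A8H///8AAD4ABD+AAAH///8Afh4AADwAQAD///gAPx4AAAAAAAD///8MP44AAAAAAAH///+GP84AAAAAAAP///+AP8AAAAAAAA/////gH+IAAAAAAA/////wAMcAAAAAAAP////wAAMAAAgAACA//4/4BuAAAAwAAGAf/4HwAPAAAB4AAGAfH4B2BPgAAD4AwOA/nwA+DPgAAD8B4OB+PxgACfAAAD8A8OD4PzwAAHAAAD8AOOH4fzwAAHAAAD+ABvn4f3wAAnAAAR/AA/zwfnwAAPAQAQvgA//w/vwGAPAAEIgAAf/x/PwMAPAAAAQAAP/x/fwIAHAAAAYAAD/x+f4AAAAAAAPgAD/x8/4BAAAGAAB4AP/x4/8jAAEDAAAYAf/4wf9jAAGAAAAAAP/5wB4HAAOAAAAABP/9wB4HABjAAAAACP//gB4ngx4AAAAAGf//gB5zgA8AAADACf//gBz5gY/AAADgAB/7gD38AYfwAADgAA/7iDn8AYf44ACAAA/7nDv/AAP88AAAAAf/nBv/wAfOeAABAAP/3A///gfHOAADAAP/3g///gfnmAAAAAH/3gf//APjwDAAAAH/nwf//APjwDAAAAH/nwP/+AHBwDgAAAD/z4f/+wAAADgYEAB/58f/94QAADA4MAA/+c///44AAAB8OwA/+F///8DAAAD+P4AP4B////3gAAA+H8AB4AOOP/PgAAA+D+AAeAAOH4H4AcA+h/AAPwAMHgD+48A8wfgAB8AOHgA/94A84fgwAAAOHgAP8AA48HgYAAAPH8AP8AA44DgeAAAPH4Qf4AA54DAfgAAHH4w/AAA9wHADwAAMD9x/AAA8gPAA4AAAB/wPgIA5AAAAYMAAD/wf4YA6AAAAYeAAD/w/8YA+AAAAMeAAD/x//AA8BgAgMOAAD////4A8DgAwAAAAD////+A8HgAeAA4AD/////A4XAAPgAwAB////zw4/AAHwAwAAf///z44/AAD4BgAY///+588/AAB8AAAc///+Y+8fmAAYAAAf////AOef3gAAAAA/////gPOH/4QAAAAH//j//HvD/+fBAAAHn+D//H/hv//iAAAOH4B//n/wB/+GAACODgAB/372AAAAAAAcDAAAfwYOAAAAAAAcAAAMAAEfAAAAAAAcAAAeA="/>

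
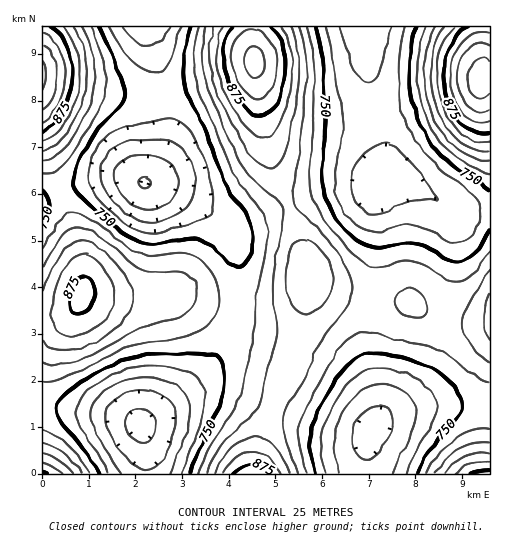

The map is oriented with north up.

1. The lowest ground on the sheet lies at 645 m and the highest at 965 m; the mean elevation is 770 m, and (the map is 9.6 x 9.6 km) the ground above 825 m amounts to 15.5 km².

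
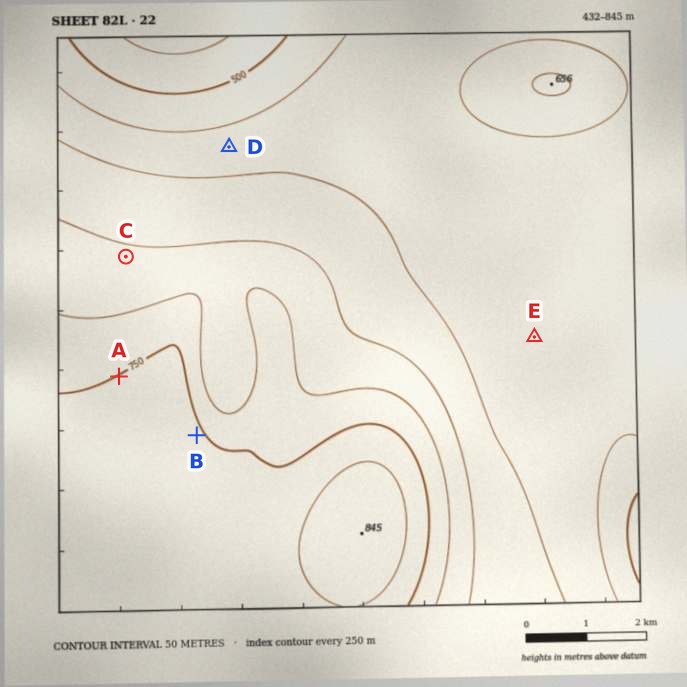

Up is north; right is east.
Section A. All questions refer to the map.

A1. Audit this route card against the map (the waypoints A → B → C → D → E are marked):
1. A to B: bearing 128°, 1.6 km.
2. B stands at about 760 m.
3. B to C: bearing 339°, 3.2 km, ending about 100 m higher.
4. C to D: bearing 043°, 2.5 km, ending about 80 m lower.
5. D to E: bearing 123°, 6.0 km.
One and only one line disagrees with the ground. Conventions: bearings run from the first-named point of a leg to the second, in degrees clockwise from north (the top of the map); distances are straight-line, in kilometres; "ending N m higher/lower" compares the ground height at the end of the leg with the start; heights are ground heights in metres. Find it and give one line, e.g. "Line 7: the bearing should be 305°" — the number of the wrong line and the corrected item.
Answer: Line 3: it should read "ending about 100 m lower".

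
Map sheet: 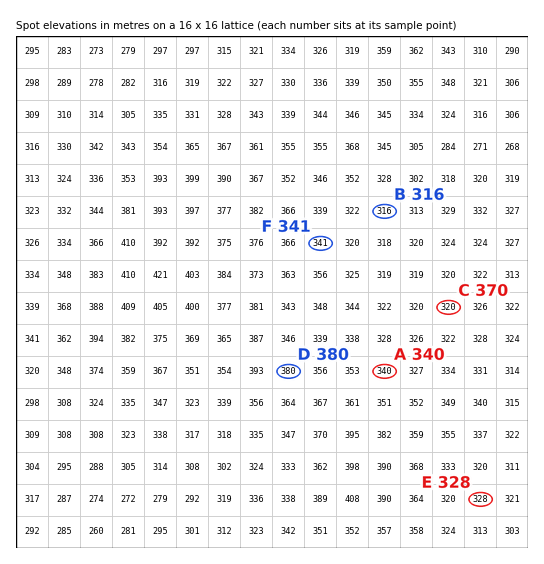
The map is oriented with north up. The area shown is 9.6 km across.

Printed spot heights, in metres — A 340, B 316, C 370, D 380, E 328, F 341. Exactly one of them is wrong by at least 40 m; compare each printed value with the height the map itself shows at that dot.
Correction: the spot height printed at C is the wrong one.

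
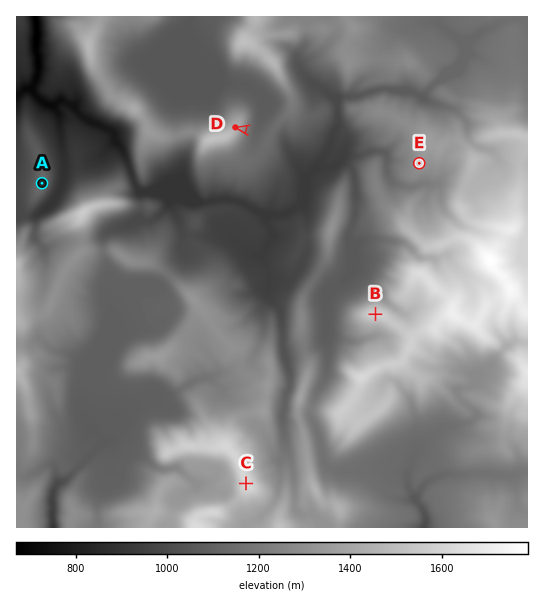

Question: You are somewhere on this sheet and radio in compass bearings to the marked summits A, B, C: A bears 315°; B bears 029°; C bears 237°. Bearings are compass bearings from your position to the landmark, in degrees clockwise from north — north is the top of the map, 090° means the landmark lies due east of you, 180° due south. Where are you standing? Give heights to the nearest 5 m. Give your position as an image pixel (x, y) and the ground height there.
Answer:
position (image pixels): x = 303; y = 445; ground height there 1340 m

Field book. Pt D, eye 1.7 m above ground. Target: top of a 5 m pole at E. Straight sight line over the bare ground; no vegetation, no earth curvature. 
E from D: yes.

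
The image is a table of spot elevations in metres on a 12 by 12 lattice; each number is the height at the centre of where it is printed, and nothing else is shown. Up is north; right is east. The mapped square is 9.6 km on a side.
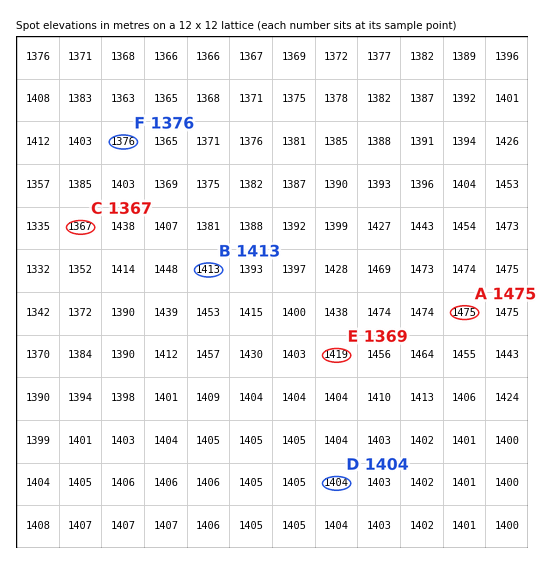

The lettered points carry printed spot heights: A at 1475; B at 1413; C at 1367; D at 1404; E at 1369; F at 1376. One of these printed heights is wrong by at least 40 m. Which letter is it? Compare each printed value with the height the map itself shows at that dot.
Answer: E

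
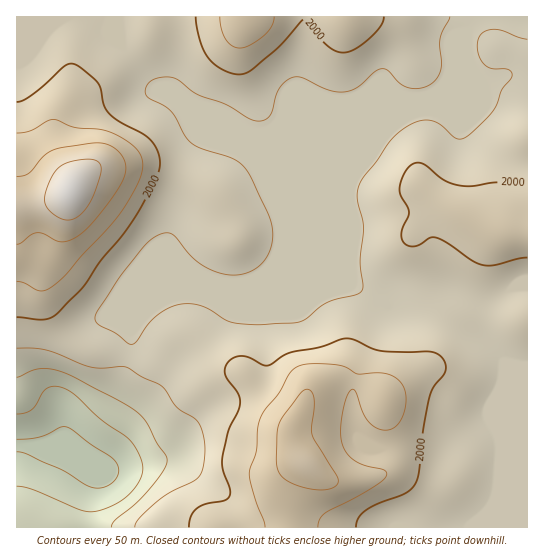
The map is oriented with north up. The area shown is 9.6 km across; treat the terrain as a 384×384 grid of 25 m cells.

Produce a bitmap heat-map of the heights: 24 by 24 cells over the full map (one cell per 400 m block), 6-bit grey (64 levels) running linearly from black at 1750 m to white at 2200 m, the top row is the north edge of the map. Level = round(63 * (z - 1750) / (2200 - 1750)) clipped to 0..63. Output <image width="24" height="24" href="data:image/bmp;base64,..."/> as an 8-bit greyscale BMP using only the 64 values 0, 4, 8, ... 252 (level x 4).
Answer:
<image width="24" height="24" href="data:image/bmp;base64,Qk12BgAAAAAAADYEAAAoAAAAGAAAABgAAAABAAgAAAAAAEACAAATCwAAEwsAAAABAAAAAAAAAAAAAAEBAQACAgIAAwMDAAQEBAAFBQUABgYGAAcHBwAICAgACQkJAAoKCgALCwsADAwMAA0NDQAODg4ADw8PABAQEAAREREAEhISABMTEwAUFBQAFRUVABYWFgAXFxcAGBgYABkZGQAaGhoAGxsbABwcHAAdHR0AHh4eAB8fHwAgICAAISEhACIiIgAjIyMAJCQkACUlJQAmJiYAJycnACgoKAApKSkAKioqACsrKwAsLCwALS0tAC4uLgAvLy8AMDAwADExMQAyMjIAMzMzADQ0NAA1NTUANjY2ADc3NwA4ODgAOTk5ADo6OgA7OzsAPDw8AD09PQA+Pj4APz8/AEBAQABBQUEAQkJCAENDQwBEREQARUVFAEZGRgBHR0cASEhIAElJSQBKSkoAS0tLAExMTABNTU0ATk5OAE9PTwBQUFAAUVFRAFJSUgBTU1MAVFRUAFVVVQBWVlYAV1dXAFhYWABZWVkAWlpaAFtbWwBcXFwAXV1dAF5eXgBfX18AYGBgAGFhYQBiYmIAY2NjAGRkZABlZWUAZmZmAGdnZwBoaGgAaWlpAGpqagBra2sAbGxsAG1tbQBubm4Ab29vAHBwcABxcXEAcnJyAHNzcwB0dHQAdXV1AHZ2dgB3d3cAeHh4AHl5eQB6enoAe3t7AHx8fAB9fX0Afn5+AH9/fwCAgIAAgYGBAIKCggCDg4MAhISEAIWFhQCGhoYAh4eHAIiIiACJiYkAioqKAIuLiwCMjIwAjY2NAI6OjgCPj48AkJCQAJGRkQCSkpIAk5OTAJSUlACVlZUAlpaWAJeXlwCYmJgAmZmZAJqamgCbm5sAnJycAJ2dnQCenp4An5+fAKCgoAChoaEAoqKiAKOjowCkpKQApaWlAKampgCnp6cAqKioAKmpqQCqqqoAq6urAKysrACtra0Arq6uAK+vrwCwsLAAsbGxALKysgCzs7MAtLS0ALW1tQC2trYAt7e3ALi4uAC5ubkAurq6ALu7uwC8vLwAvb29AL6+vgC/v78AwMDAAMHBwQDCwsIAw8PDAMTExADFxcUAxsbGAMfHxwDIyMgAycnJAMrKygDLy8sAzMzMAM3NzQDOzs4Az8/PANDQ0ADR0dEA0tLSANPT0wDU1NQA1dXVANbW1gDX19cA2NjYANnZ2QDa2toA29vbANzc3ADd3d0A3t7eAN/f3wDg4OAA4eHhAOLi4gDj4+MA5OTkAOXl5QDm5uYA5+fnAOjo6ADp6ekA6urqAOvr6wDs7OwA7e3tAO7u7gDv7+8A8PDwAPHx8QDy8vIA8/PzAPT09AD19fUA9vb2APf39wD4+PgA+fn5APr6+gD7+/sA/Pz8AP39/QD+/v4A////AEhIQEBMZHyEkJicqLSwqJiIfHx4dHBwcEA4LCQoRGR4gIiYsLy8vLCgkIiAfHhwcCwkHBwcLExgcISctMTMzLyspJSEgHxwcBwcHBwgMExYaIScsMjQwKigoJSEfHhwcCAcHCQ0RFRgbISUrMjIuKSkpJiEfHRwcDgoKDhIVGBsdICQpLzIuKissKCIgHRwcEg4PFBcZGx0fISQmKzAuKyssKCMhHxwcFhUYGxwcHR0fIiQkJisrKikoJiQiHx0cHB0eHh0cHR4eHyAgICIkJSMiIiIgHh0eISEfHRwcHB0eHRwcHB0eIB4dHh4eHh4gJyciHhwcHBwcHBwcHBwcHRwcHR4eHh4gKisnIh0cHBwcHBwcHBwcHBwdHh4fICAfLi4sJiAcHBwcHh4cHBwcHB0fISEhIyQiMTExLCUfHBweICEeHBwcHB0hIyMkJigoNDY4MysjHh0fICAdHBwcHB0hIyQmKCgoNTk9ODEpIR4gIR8cHBwcHB4hJCUmJSUlMjY7OjUtJCAfHx0cHBwcHB0gJCQhISIiLzI1NjMsJB8dHBwcHBwcHBwdISAeHh8hKiwsLColIB0cHBwcHBwcHBwcHR0cHB4hJikoJiIfHRwcHBwcHBwcHBwcHBwcHBweIiUmJCEdHBwcHh8eHBwcHBwcHBwcHBwcICEjIiAeHR0fIiQhHh0fHx0cHR0cHBwcHyAhIB8fIB8iJyonIiAiJCEfHx0cHB0cHx8fHx8gIiEjKS0sJiMlKCUiIB0cHBwcA=="/>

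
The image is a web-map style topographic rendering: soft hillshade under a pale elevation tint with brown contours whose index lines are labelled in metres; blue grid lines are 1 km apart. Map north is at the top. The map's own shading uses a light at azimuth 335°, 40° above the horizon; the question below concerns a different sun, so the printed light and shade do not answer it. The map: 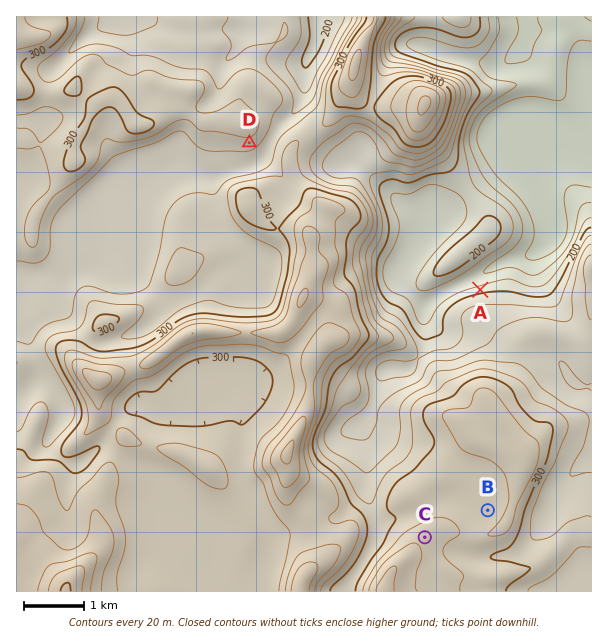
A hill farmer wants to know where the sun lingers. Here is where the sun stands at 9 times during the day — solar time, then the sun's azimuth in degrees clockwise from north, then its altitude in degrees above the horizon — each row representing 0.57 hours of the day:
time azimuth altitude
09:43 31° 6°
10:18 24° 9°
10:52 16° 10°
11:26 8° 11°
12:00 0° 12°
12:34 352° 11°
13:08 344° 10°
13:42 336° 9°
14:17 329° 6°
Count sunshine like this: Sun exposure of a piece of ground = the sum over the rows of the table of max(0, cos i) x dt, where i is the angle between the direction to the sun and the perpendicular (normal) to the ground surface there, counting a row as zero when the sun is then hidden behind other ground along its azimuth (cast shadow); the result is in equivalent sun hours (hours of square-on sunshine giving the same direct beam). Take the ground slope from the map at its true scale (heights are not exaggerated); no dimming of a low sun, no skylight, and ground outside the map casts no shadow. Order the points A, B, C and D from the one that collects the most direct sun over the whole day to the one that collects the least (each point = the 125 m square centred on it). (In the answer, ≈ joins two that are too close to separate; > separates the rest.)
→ A > C ≈ B > D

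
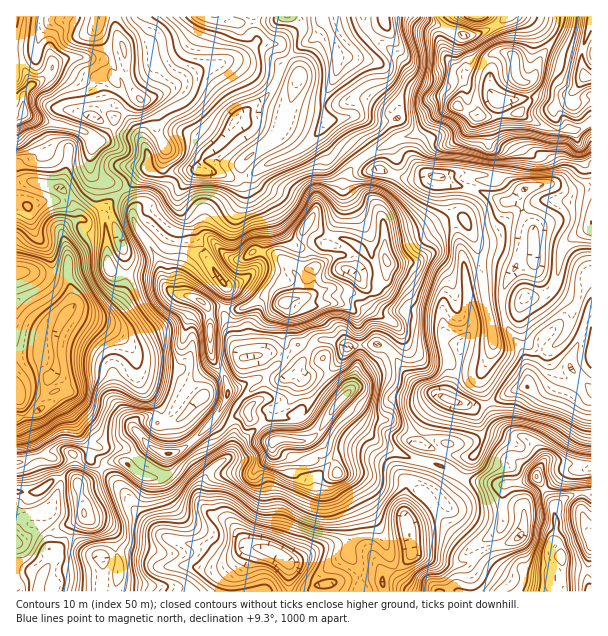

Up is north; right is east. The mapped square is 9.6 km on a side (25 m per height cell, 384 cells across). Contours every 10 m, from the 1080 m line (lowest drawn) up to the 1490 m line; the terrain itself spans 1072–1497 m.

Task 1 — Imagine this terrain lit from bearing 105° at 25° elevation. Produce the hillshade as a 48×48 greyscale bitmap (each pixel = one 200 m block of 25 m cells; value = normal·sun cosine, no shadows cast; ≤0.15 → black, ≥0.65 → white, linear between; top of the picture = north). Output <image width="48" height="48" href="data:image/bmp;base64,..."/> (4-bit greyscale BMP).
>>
<image width="48" height="48" href="data:image/bmp;base64,Qk32BAAAAAAAAHYAAAAoAAAAMAAAADAAAAABAAQAAAAAAIAEAAATCwAAEwsAABAAAAAAAAAAAAAAABEREQAiIiIAMzMzAERERABVVVUAZmZmAHd3dwCIiIgAmZmZAKqqqgC7u7sAzMzMAN3d3QDu7u4A////AGeazKibuZmZmHeKhWh3ioUyNndlZ0R6zGeKvKicypmamYd5hEeHipdCNWdmVkR6u2aKzKid25maqpiJhUV4mZmEI1d2VUNqy1VpzKmcy6maq7mYd2VomZqlM0aIdSBa3XZomru93KmZrLmHeIiImZuVRFVomCBL3Yh2aL3d25mrupeIh4iaqryVRmVWmlA7zJmGR73bu6vLqXaJh4mqq82VZ3VVimE7y4mWV73Jmr3bmGaJd4m7u8yWiHZVimI6uniXWcy3ec7ah1aZd4m8u8yYh3ZVeWZ3d2VmaMyGeb7rdleYeZec3MuYd3dVdkjJdmZlaId4mJzdpkRYmZmbzLqYiZhEZja6iFVlaYZmZozd2lI4qqq7y6qZiJlSV2WamDIkZmZVaIacy3ImmbzMu7yod5qERniamEMTVERGqoZHu4ZFZmrczMy5iIh0NYmamYUhMyM2mYhje4iXdjW8zbzamIhlVniJmcp0IBNXZWiFOZiph1J839zbqYd3eImId7uYUASJcjeXJriJl1Mo3/3duXeLuYh4iKuXUiWIcyWHV6mamGQkru3dyneLzJd4iaqXQjaIdCVle6d5qHdjjMu73Jd6zKiJh6mXQkaIdCVTnbh3mXimaqmb3JdpvKiah6qXU0Z3ZCVTrqmImZm5iYec3JdYu6mKl6qYZEVmVDRUramZq7qoq4i+65hYuqqImaqpdURVVURVm6h3m924m5rO6ohoqaupmqqqhkRVQ0Z3mHhliry6q8y96oh5l5q6q5mrlSRlMkaKuDRVaaqqms3N65h6lomrqneahCR2IVeap0I1d4mal63d/Kh6pniLqneKchWGM2iahnZFeJu5dozd/bh6uHZquoebcRWWNHiZZGhleIq5h4vM7siKuoZZu3i8gyaFR4iHZTV2iIiIh4zKvcmKupdXqnm7dVdzWZh3iDJUNpmIh4zbq6mqqpdWeIrKdlZUiZh3mWRUAYuYdozLqpmqqphmVZq6l2ZFmqhnmoZVIDunZpzKmYmqmZh3ZYmal4hVirhXmpdVQBm3RZy6h3iqqHd3ZpmYZomXealmeYdVUieXRpuqh3iJqod3dpmYZoqqmJqXd3dkVEVomImqmHiJmqqXd4iZdqu7qKy4dnqWVFZVmoi6mZiJmZq6mKmZdZu8p4zbhmeqlkVVaJmoeIh6y6qom8uqdYvMp5u7qGZ5qoVFVWiHZVeby5iInN25iJq7mauquoZnmqdUVVZmdTWrupiIm97amYeauqu7u5dmiql2VFZDRFWambuYdu7amZiHrLq8y6l2iql3dUYxIliah6y5dr3bqZiImqqru6qXebpmdkQgE1eZiJzbhljMupiJmZmqqqq4aLuFZ2MgAlaIZ63suYeLypiKqZmZmqu6d7ynZmQgAlZ4aJvdy6h5qqmKuZmIiJq6mJuodmYwA1RGaJrdyqmJqIeKqaqYiImZupmXdnYwFXQSV4etzKqaunaKqaqYiIiZmqmGeIQRN5dUNWZ77aqZq5aKmaqpiHiqial2eXQiJWeadVVa7g=="/>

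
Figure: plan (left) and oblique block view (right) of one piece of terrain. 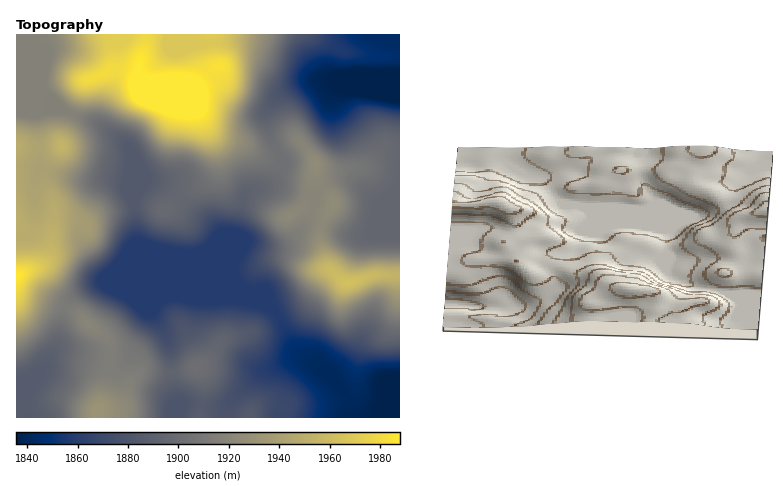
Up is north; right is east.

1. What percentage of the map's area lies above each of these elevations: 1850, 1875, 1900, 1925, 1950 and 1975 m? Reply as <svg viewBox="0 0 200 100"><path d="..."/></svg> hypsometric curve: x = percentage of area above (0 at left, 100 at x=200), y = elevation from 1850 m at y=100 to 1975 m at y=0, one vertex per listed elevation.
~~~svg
<svg viewBox="0 0 200 100"><path d="M184 100l-36-20-51-20-48-20-23-20-15-20"/></svg>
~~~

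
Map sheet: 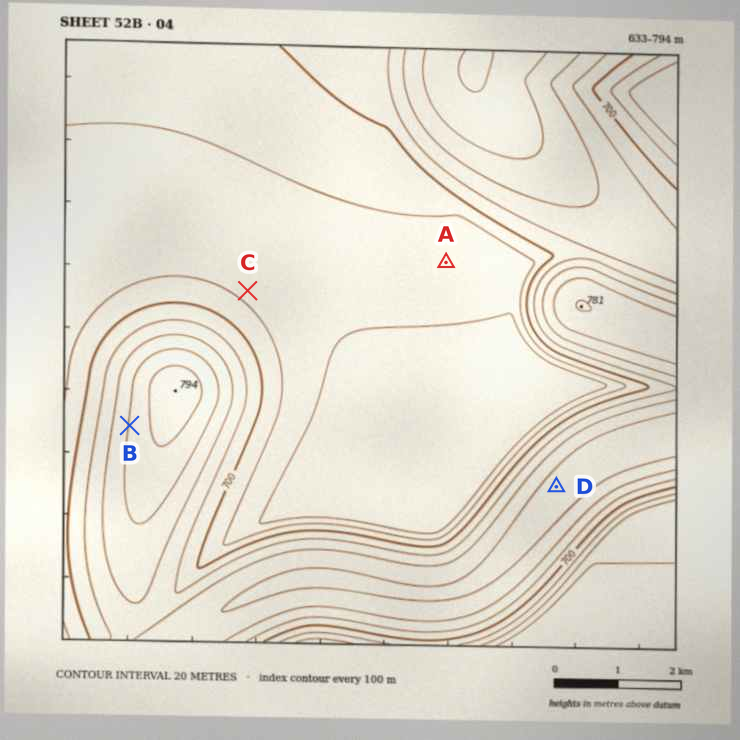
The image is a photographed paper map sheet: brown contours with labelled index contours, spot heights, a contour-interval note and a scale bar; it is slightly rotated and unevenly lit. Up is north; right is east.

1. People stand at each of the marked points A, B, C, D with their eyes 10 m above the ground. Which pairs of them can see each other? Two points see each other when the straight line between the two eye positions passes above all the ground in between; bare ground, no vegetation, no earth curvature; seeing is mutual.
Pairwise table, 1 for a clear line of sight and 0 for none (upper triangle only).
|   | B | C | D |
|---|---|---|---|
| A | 0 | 1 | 1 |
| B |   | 0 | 0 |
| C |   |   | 1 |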